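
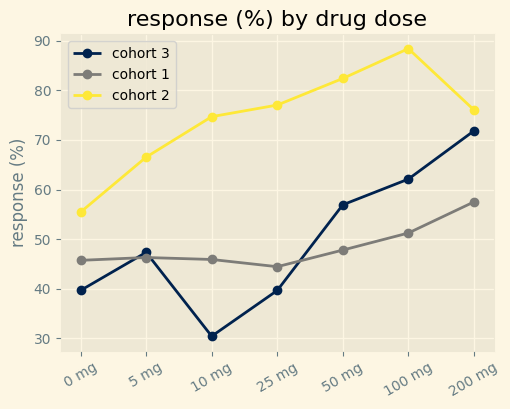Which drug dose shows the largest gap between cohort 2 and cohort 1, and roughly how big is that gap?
100 mg: cohort 2 ≈ 90, cohort 1 ≈ 50 → gap ≈ 40. Next-largest (50 mg) is only ≈ 30.

100 mg, ≈ 40 %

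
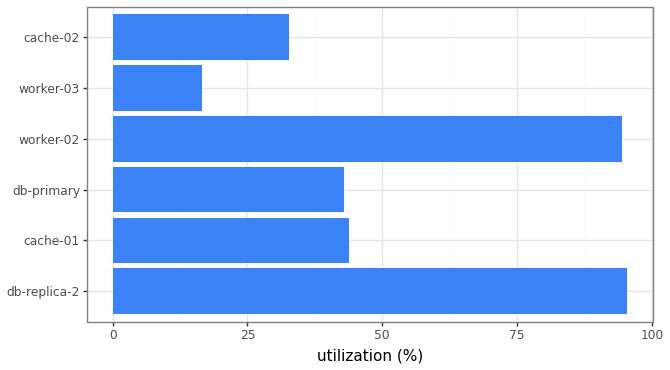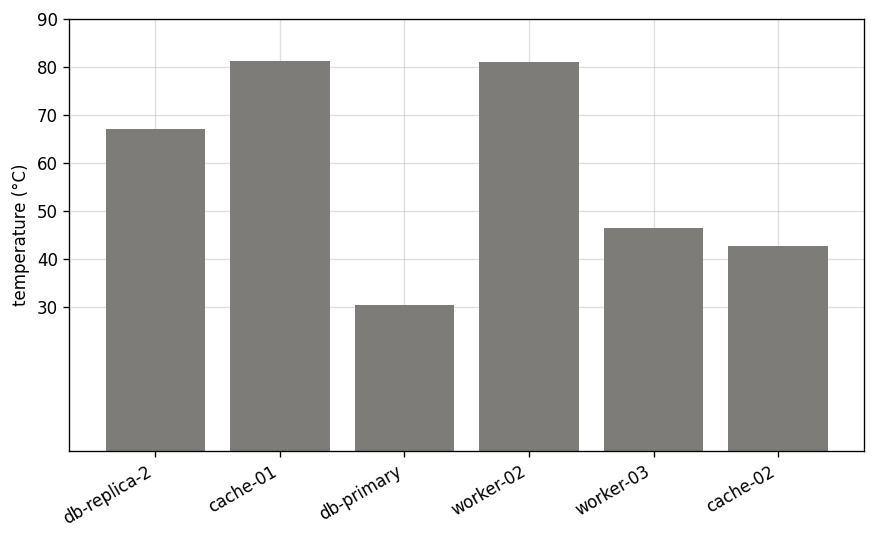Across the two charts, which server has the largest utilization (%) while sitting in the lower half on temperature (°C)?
db-primary

Chart 2 median temperature (°C) ≈ 60; below-median servers: db-primary, worker-03, cache-02. Among those, db-primary has the highest utilization (%) (≈ 40).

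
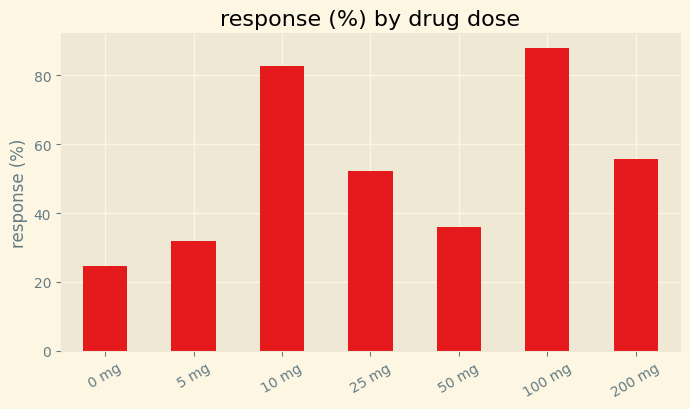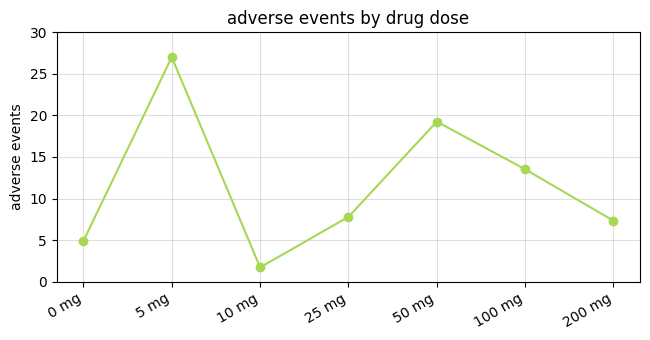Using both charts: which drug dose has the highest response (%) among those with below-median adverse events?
10 mg

Chart 2 median adverse events ≈ 10; below-median drug doses: 0 mg, 10 mg, 200 mg. Among those, 10 mg has the highest response (%) (≈ 80).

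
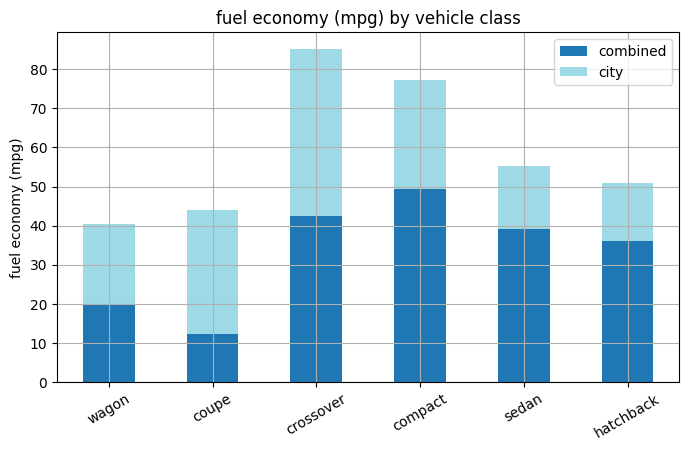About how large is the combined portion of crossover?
≈ 40

combined top ≈ 40, bottom ≈ 0; segment ≈ 40.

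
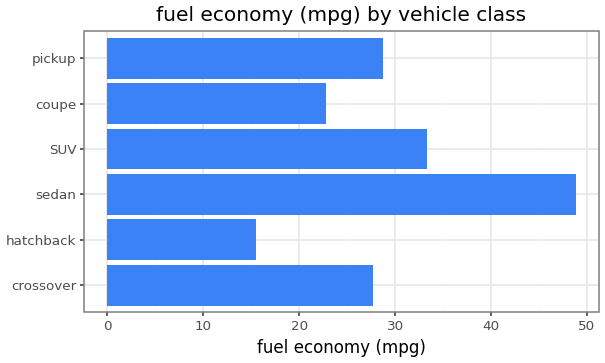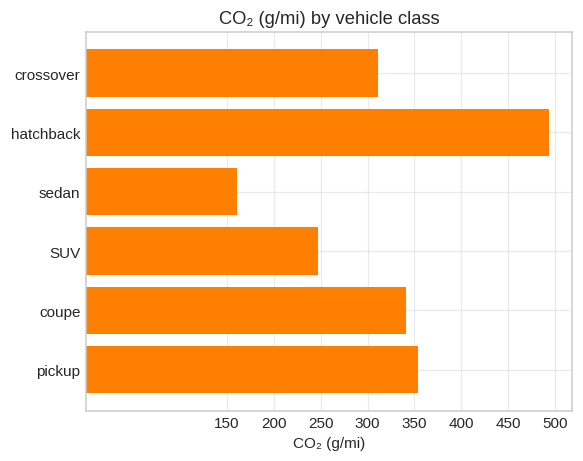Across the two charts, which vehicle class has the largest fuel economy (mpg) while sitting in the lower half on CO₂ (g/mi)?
sedan

Chart 2 median CO₂ (g/mi) ≈ 350; below-median vehicle classes: crossover, sedan, SUV. Among those, sedan has the highest fuel economy (mpg) (≈ 50).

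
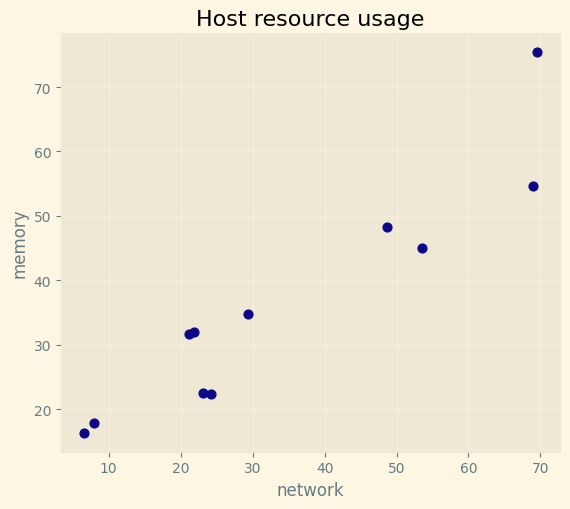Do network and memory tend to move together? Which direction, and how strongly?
positive, strong

Points are positively correlated; strong (|r| ≈ 0.9).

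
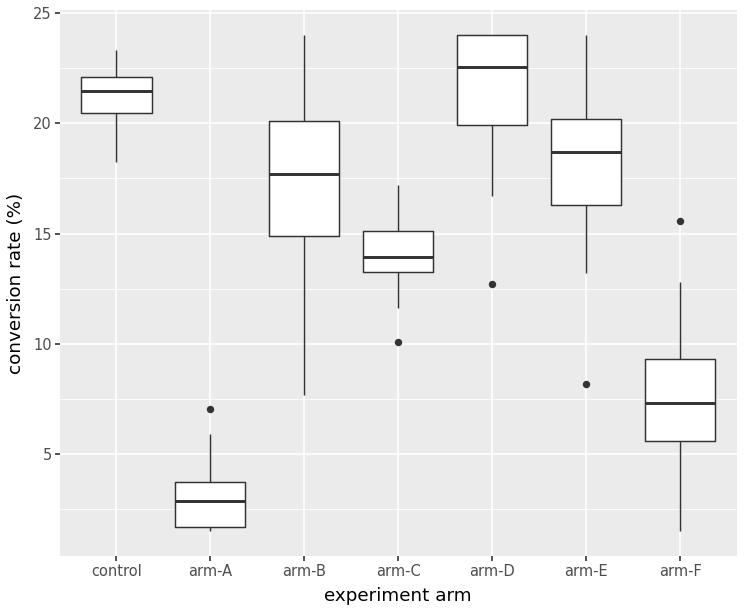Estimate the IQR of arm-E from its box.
≈ 4

Q3 ≈ 20, Q1 ≈ 16; IQR ≈ 4.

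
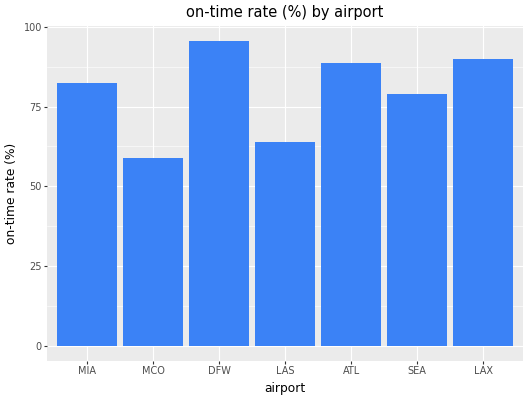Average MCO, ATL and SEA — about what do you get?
≈ 77

(60 + 90 + 80) / 3 ≈ 77.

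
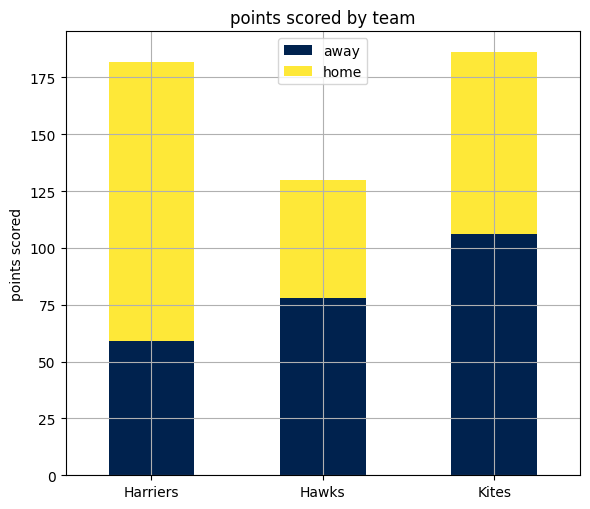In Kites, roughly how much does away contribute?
≈ 100

away top ≈ 100, bottom ≈ 0; segment ≈ 100.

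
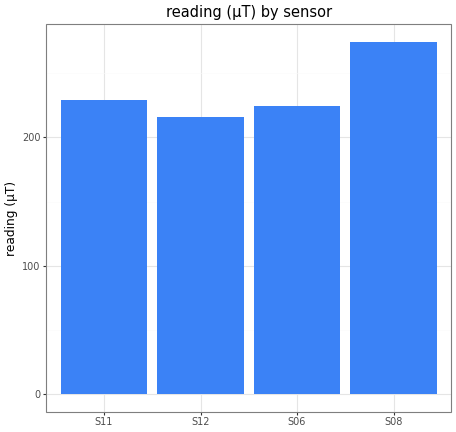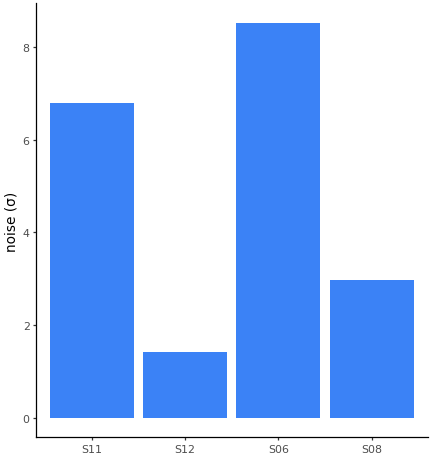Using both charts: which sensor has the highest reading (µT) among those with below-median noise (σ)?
Chart 2 median noise (σ) ≈ 5; below-median sensors: S12, S08. Among those, S08 has the highest reading (µT) (≈ 250).

S08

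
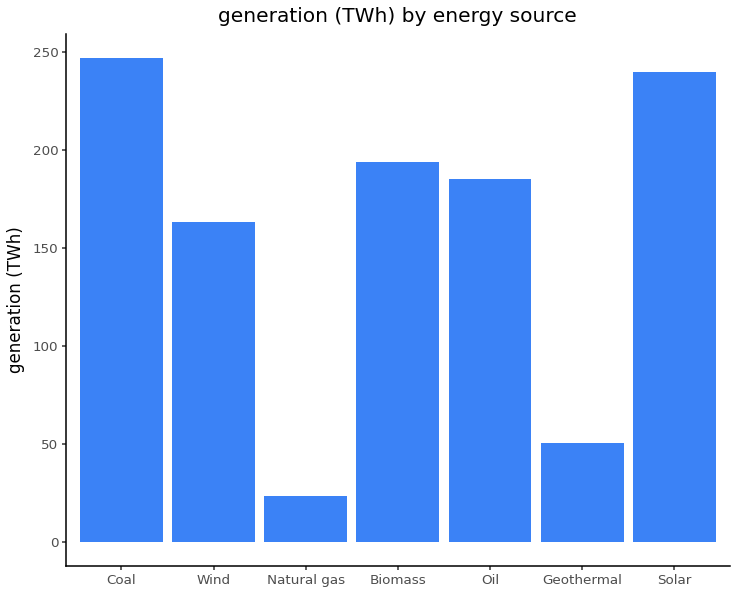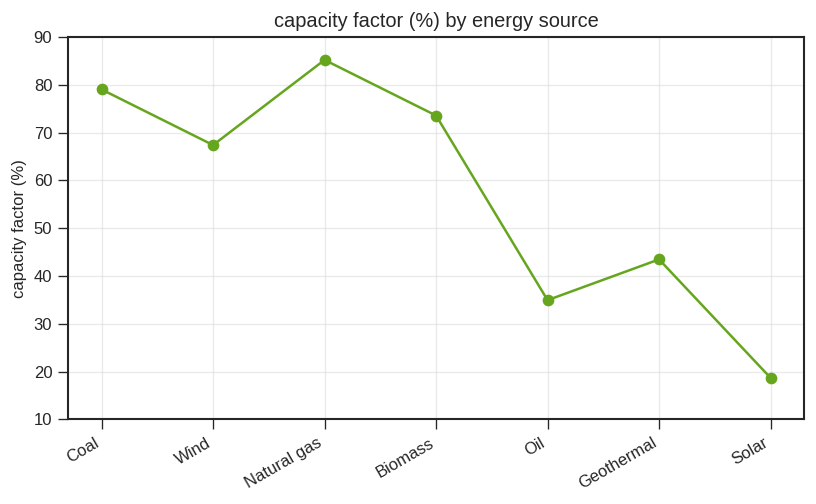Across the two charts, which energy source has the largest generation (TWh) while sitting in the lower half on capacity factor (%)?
Chart 2 median capacity factor (%) ≈ 70; below-median energy sources: Oil, Geothermal, Solar. Among those, Solar has the highest generation (TWh) (≈ 250).

Solar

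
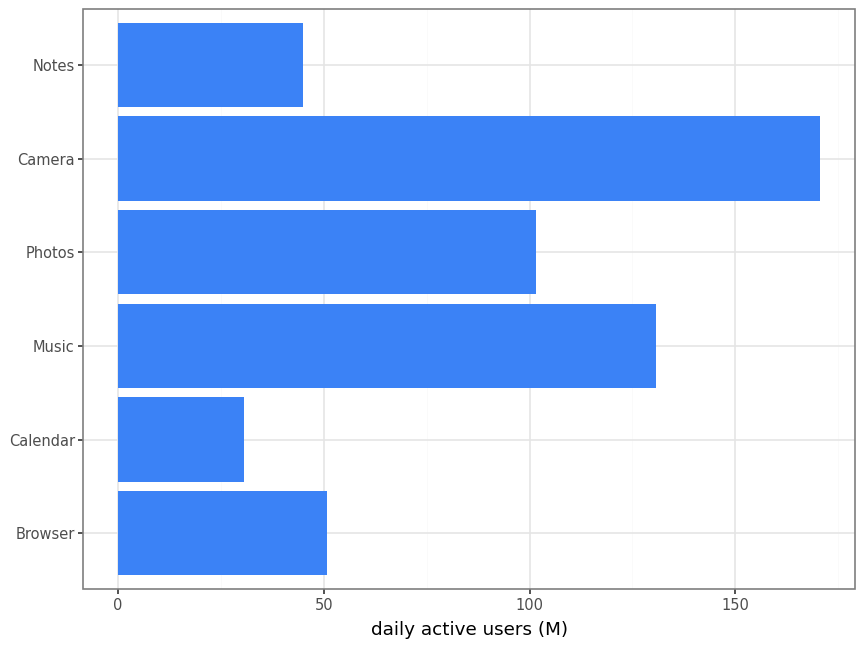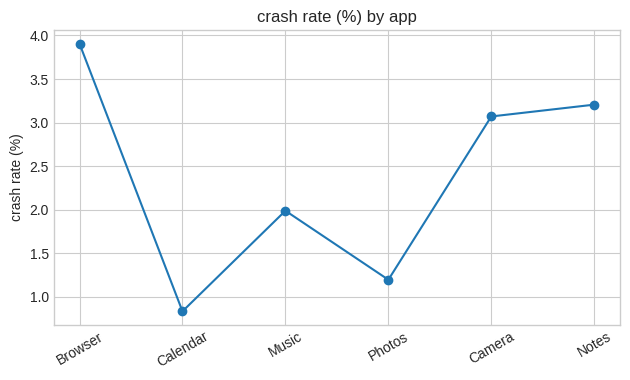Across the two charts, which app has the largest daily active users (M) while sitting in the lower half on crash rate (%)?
Chart 2 median crash rate (%) ≈ 2.5; below-median apps: Calendar, Music, Photos. Among those, Music has the highest daily active users (M) (≈ 140).

Music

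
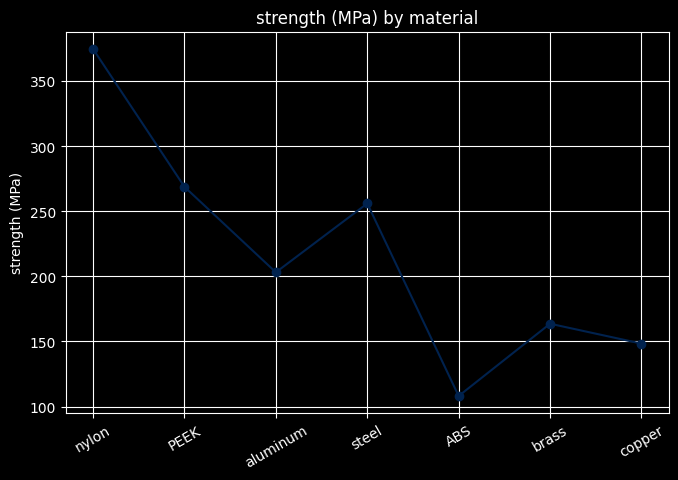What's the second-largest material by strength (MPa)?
Top 3: nylon ≈ 375, PEEK ≈ 275, steel ≈ 250.

PEEK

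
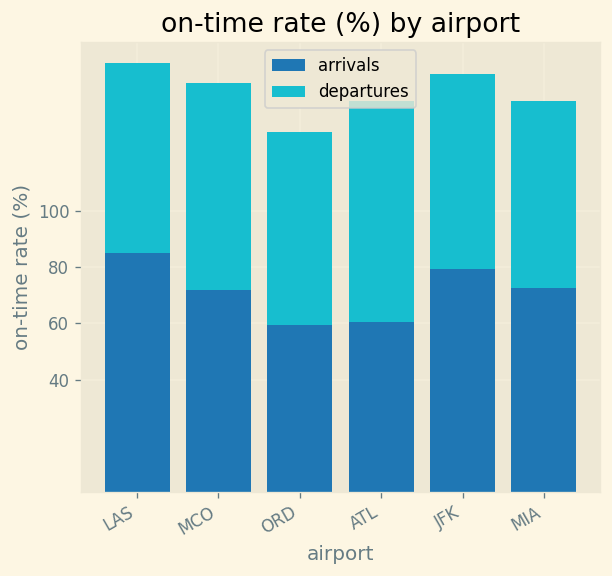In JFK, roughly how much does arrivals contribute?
≈ 80

arrivals top ≈ 80, bottom ≈ 0; segment ≈ 80.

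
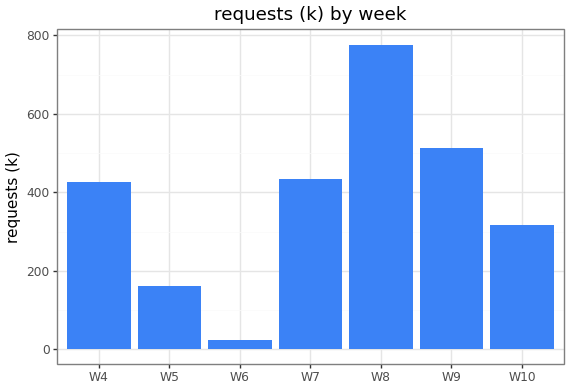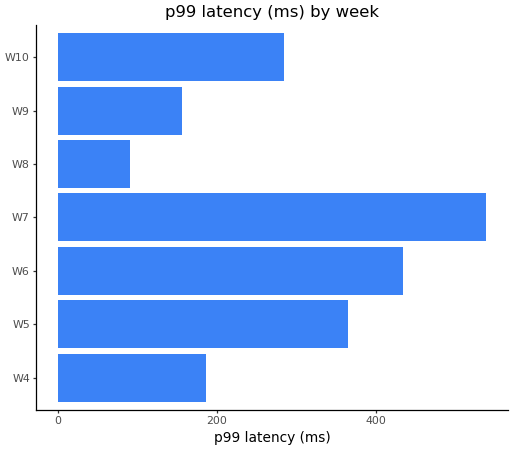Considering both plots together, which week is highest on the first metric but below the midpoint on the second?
W8

Chart 2 median p99 latency (ms) ≈ 300; below-median weeks: W4, W8, W9. Among those, W8 has the highest requests (k) (≈ 800).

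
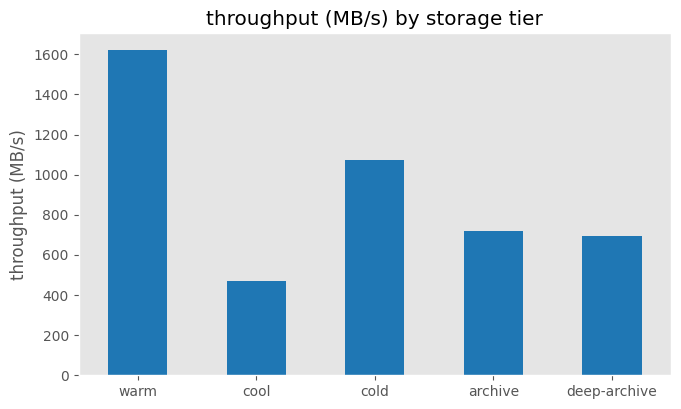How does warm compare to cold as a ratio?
warm ≈ 1600, cold ≈ 1000; 1600/1000 ≈ 1.6.

≈ 1.6×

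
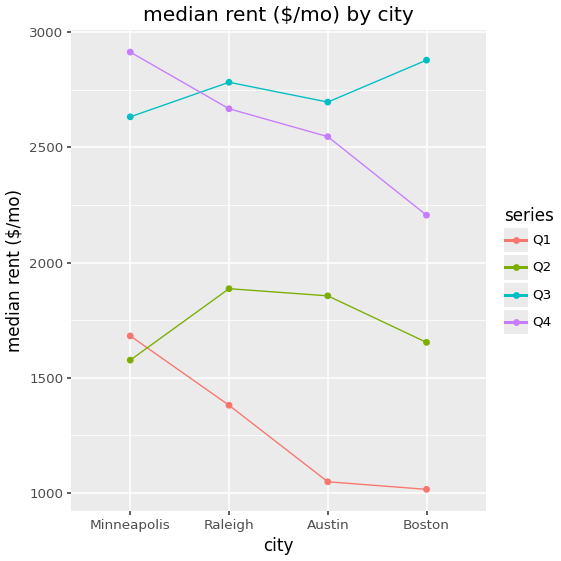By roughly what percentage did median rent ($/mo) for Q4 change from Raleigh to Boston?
≈ -15.4%

Raleigh ≈ 2600, Boston ≈ 2200; (2200 − 2600) / 2600 ≈ -15.4%.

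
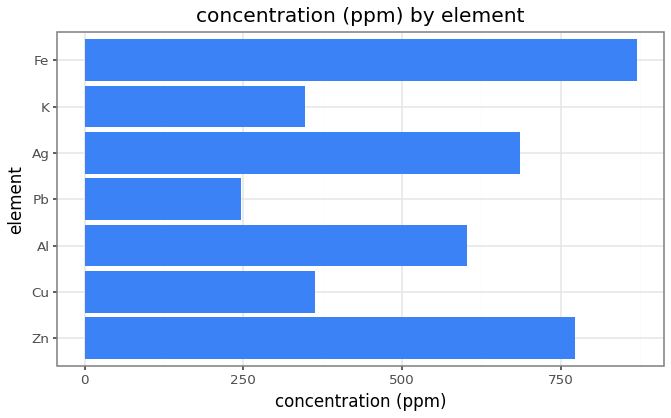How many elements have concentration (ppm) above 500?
Above 500: Zn, Al, Ag, Fe.

4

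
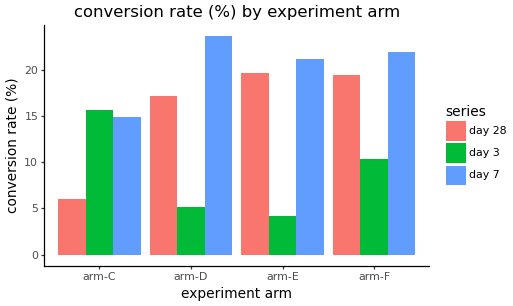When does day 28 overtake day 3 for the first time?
arm-C: day 28 ≈ 6 vs day 3 ≈ 16 (not yet); arm-D: day 28 ≈ 18 vs day 3 ≈ 6 (first crossover).

arm-D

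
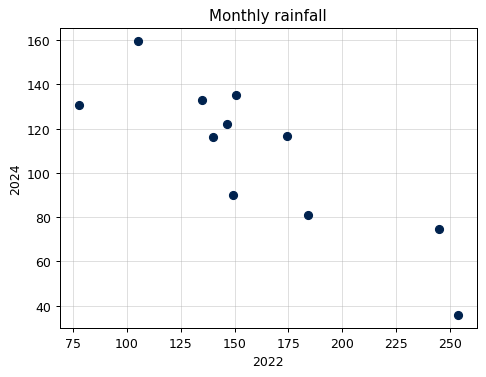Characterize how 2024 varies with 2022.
negative, strong

Points are negatively correlated; strong (|r| ≈ 0.9).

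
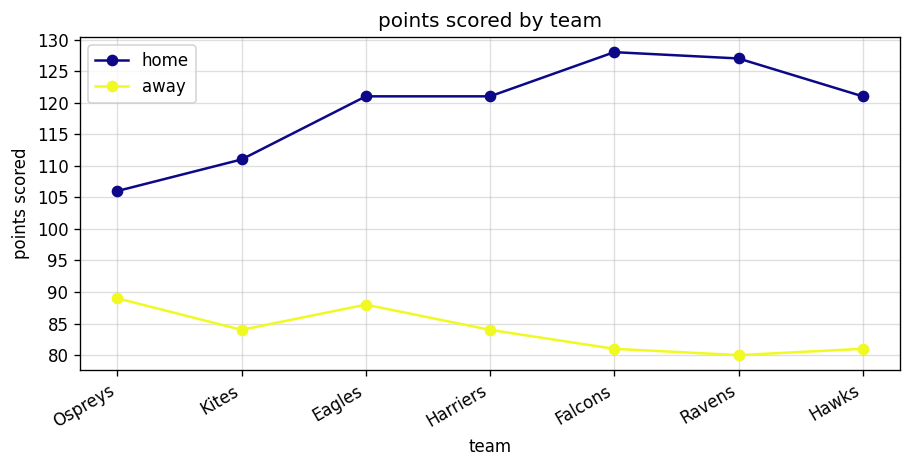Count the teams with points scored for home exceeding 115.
Above 115: Eagles, Harriers, Falcons, Ravens, Hawks.

5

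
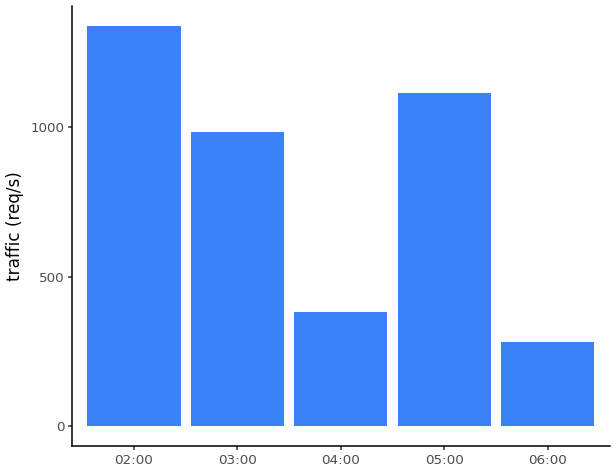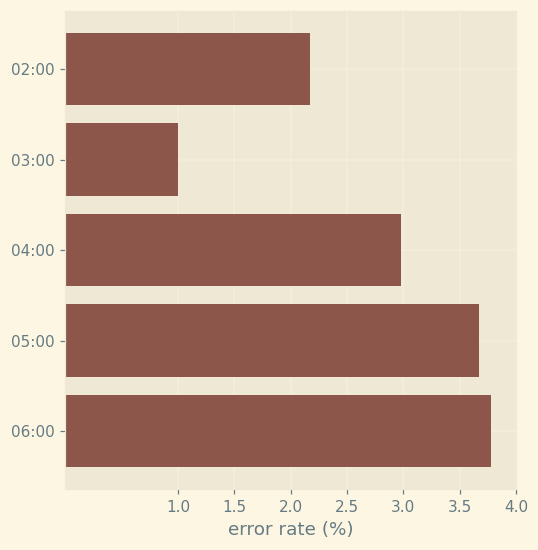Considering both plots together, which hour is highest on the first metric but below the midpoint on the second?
Chart 2 median error rate (%) ≈ 3; below-median hours: 02:00, 03:00. Among those, 02:00 has the highest traffic (req/s) (≈ 1400).

02:00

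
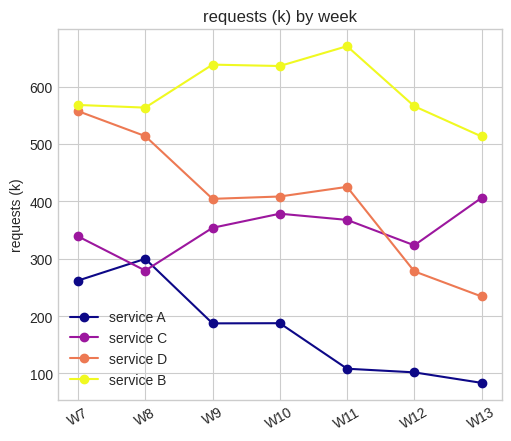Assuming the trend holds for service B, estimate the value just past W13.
Last three: 650, 550, 500 → slope ≈ -75/step → next ≈ 425.

≈ 425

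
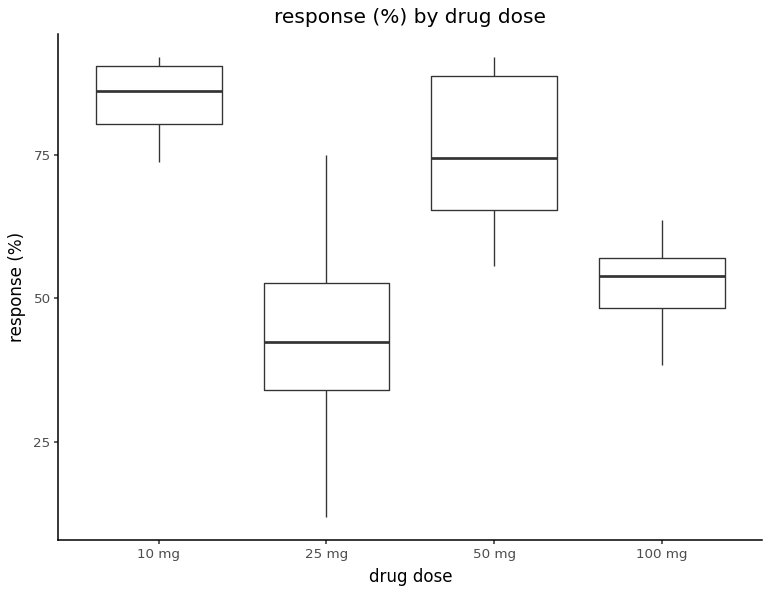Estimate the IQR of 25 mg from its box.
Q3 ≈ 55, Q1 ≈ 35; IQR ≈ 20.

≈ 20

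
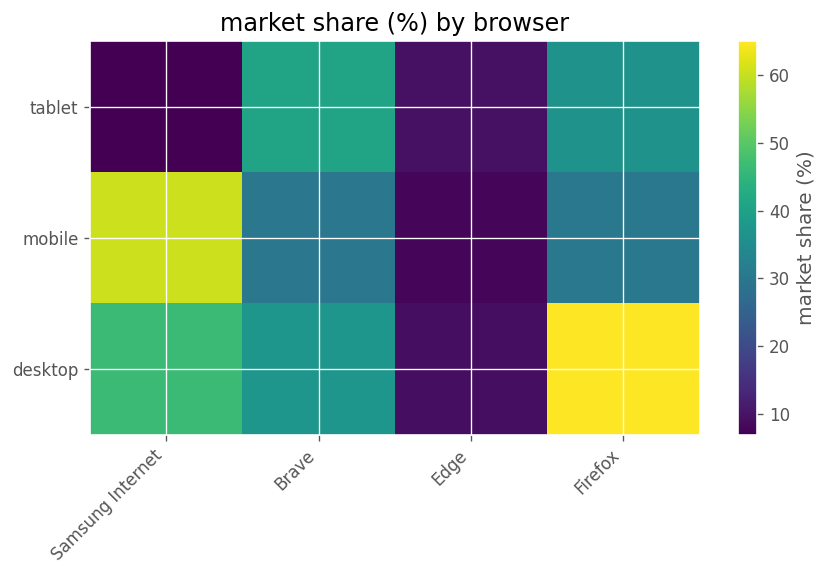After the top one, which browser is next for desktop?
Samsung Internet

Top 3 for desktop: Firefox ≈ 65, Samsung Internet ≈ 45, Brave ≈ 35.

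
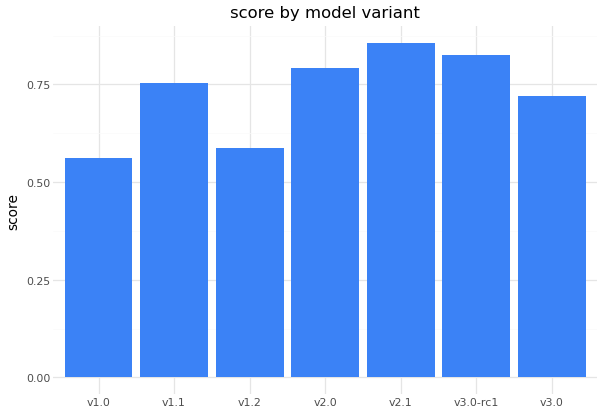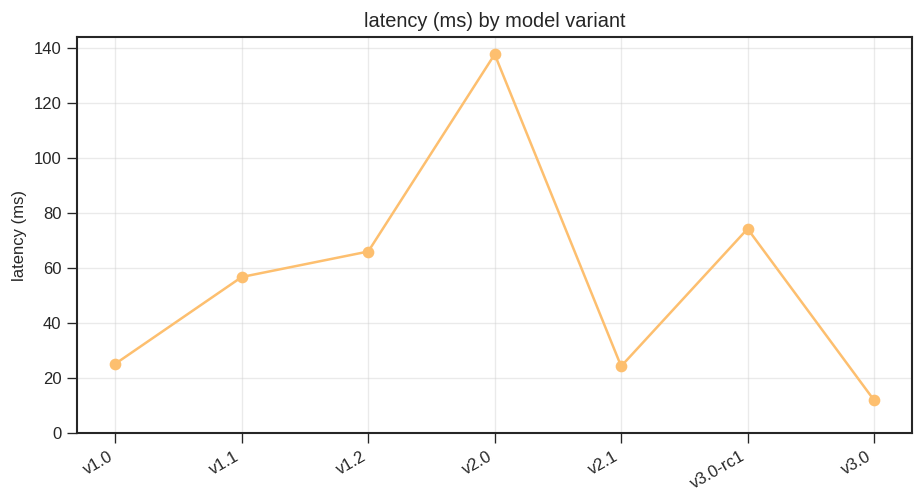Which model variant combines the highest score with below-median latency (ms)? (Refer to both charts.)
Chart 2 median latency (ms) ≈ 60; below-median model variants: v1.0, v2.1, v3.0. Among those, v2.1 has the highest score (≈ 0.9).

v2.1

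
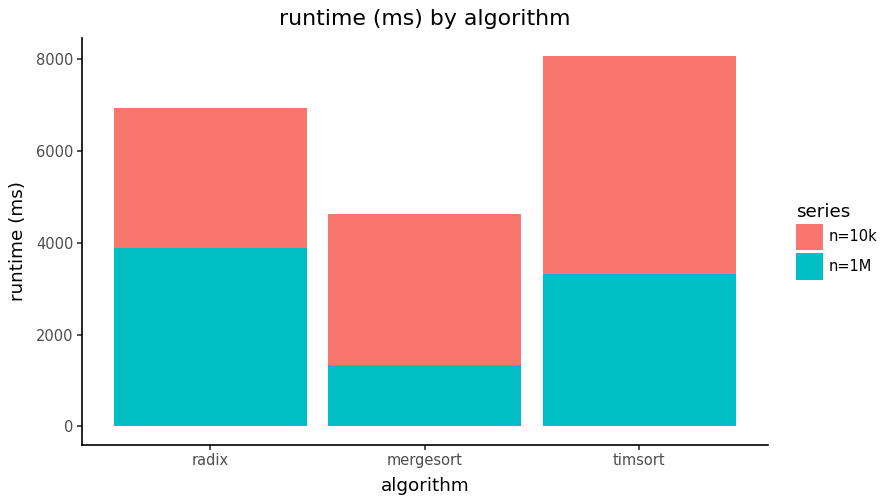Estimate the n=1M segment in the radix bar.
n=1M top ≈ 4000, bottom ≈ 0; segment ≈ 4000.

≈ 4000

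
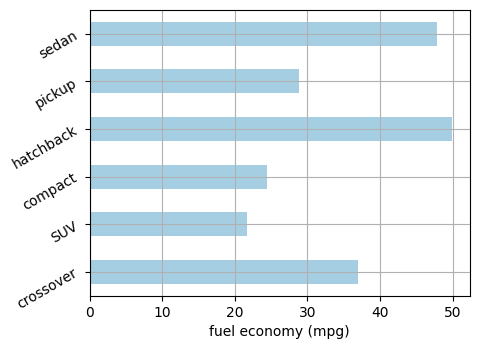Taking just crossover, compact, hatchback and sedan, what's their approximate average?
≈ 40

(35 + 25 + 50 + 50) / 4 ≈ 40.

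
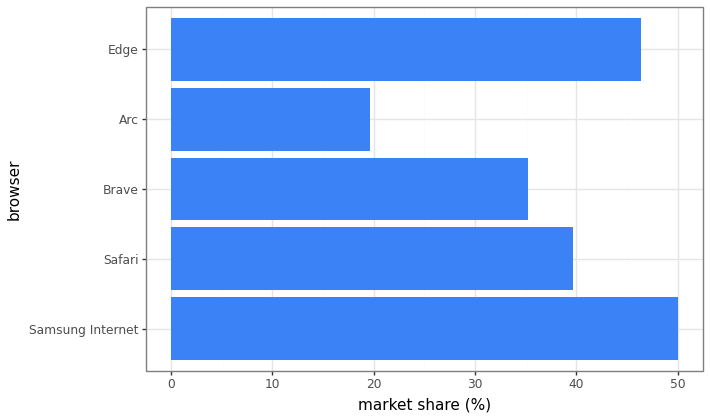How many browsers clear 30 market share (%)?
4

Above 30: Samsung Internet, Safari, Brave, Edge.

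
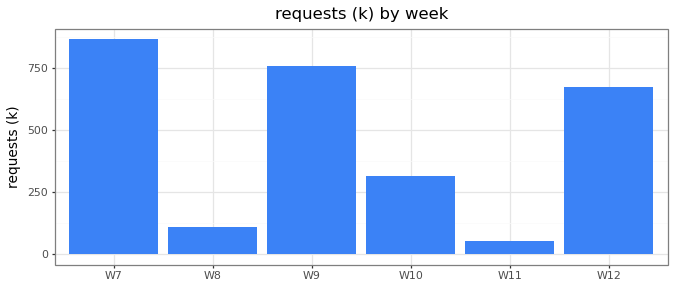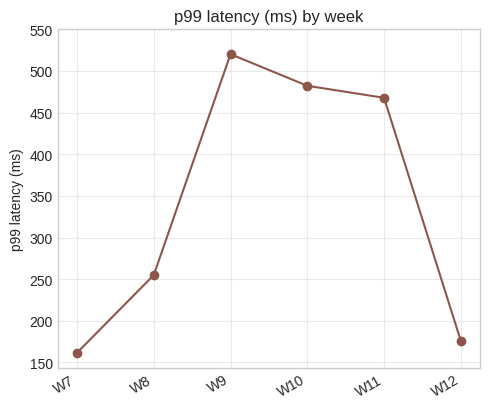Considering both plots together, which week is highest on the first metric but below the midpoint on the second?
Chart 2 median p99 latency (ms) ≈ 350; below-median weeks: W7, W8, W12. Among those, W7 has the highest requests (k) (≈ 900).

W7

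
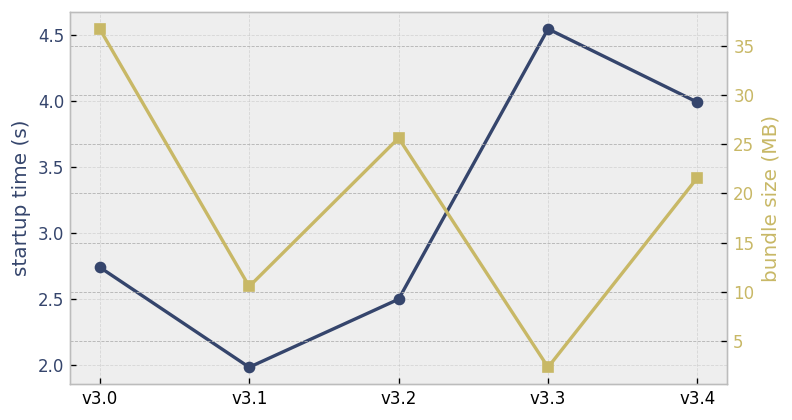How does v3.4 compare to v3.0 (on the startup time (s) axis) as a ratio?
≈ 1.6×

v3.4 ≈ 4.0, v3.0 ≈ 2.5; 4.0/2.5 ≈ 1.6.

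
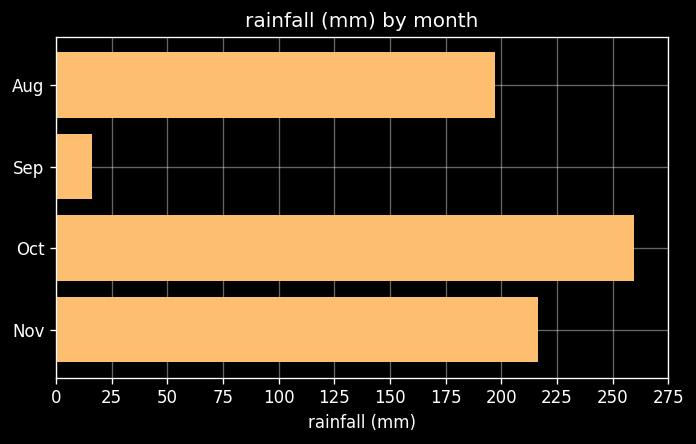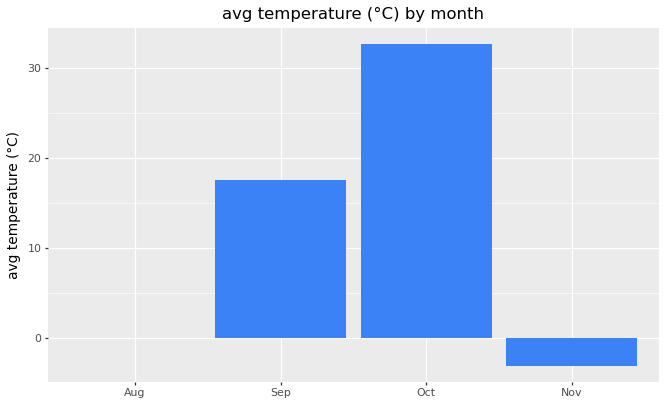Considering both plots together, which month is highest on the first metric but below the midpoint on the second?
Chart 2 median avg temperature (°C) ≈ 10; below-median months: Aug, Nov. Among those, Nov has the highest rainfall (mm) (≈ 225).

Nov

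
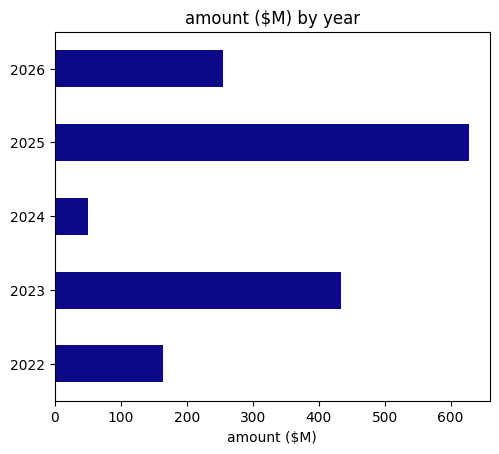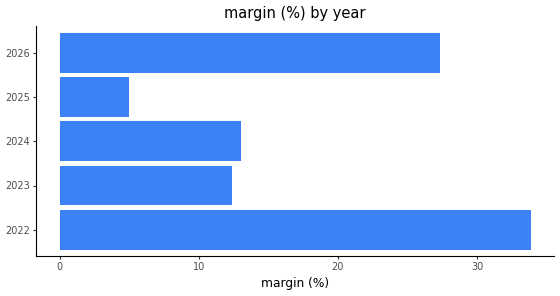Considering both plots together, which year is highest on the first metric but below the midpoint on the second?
2025

Chart 2 median margin (%) ≈ 15; below-median years: 2023, 2025. Among those, 2025 has the highest amount ($M) (≈ 600).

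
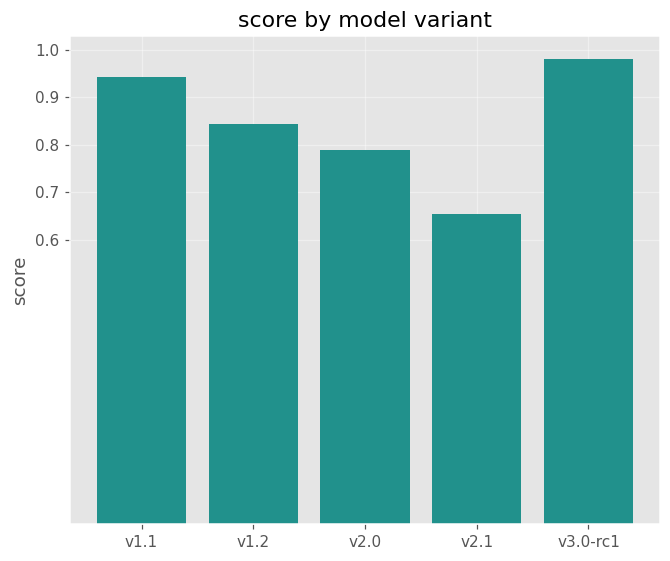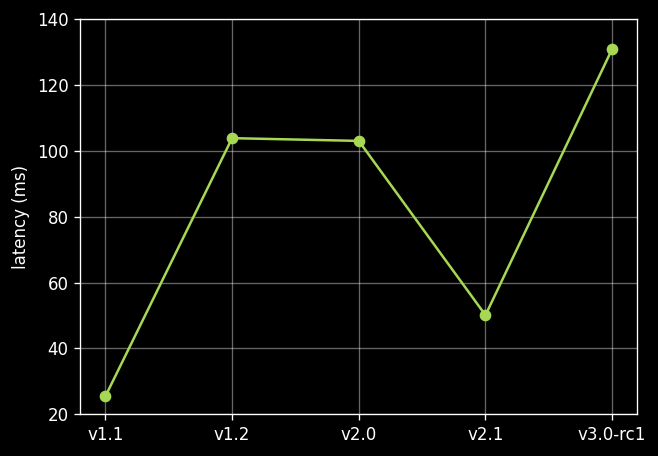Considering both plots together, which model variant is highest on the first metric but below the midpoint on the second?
Chart 2 median latency (ms) ≈ 100; below-median model variants: v1.1, v2.1. Among those, v1.1 has the highest score (≈ 0.9).

v1.1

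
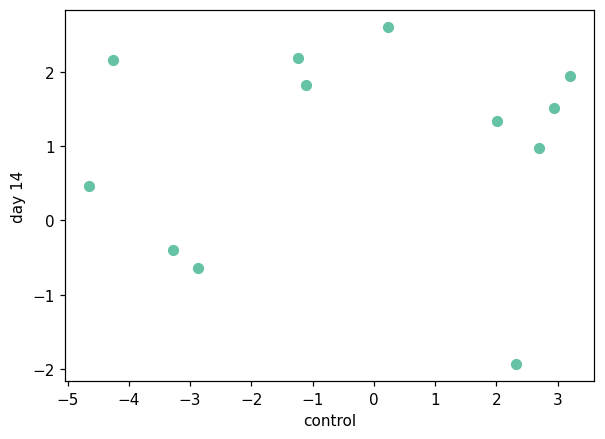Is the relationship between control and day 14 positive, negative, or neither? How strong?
Points are roughly uncorrelated; weak (|r| ≈ 0.1).

no clear correlation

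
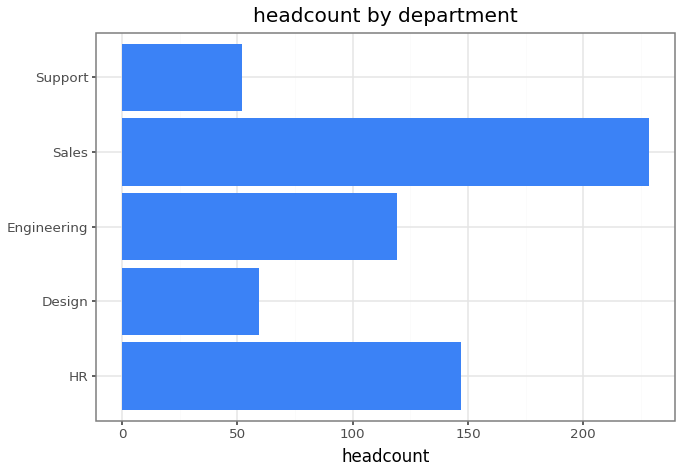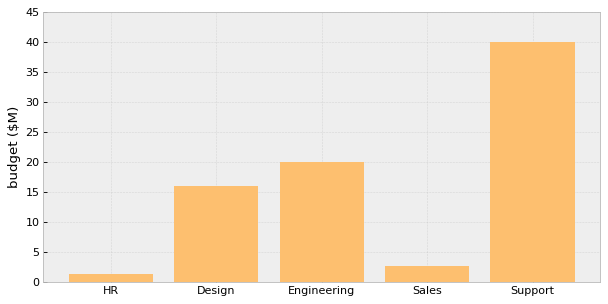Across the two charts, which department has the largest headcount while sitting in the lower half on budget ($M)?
Chart 2 median budget ($M) ≈ 15; below-median departments: HR, Sales. Among those, Sales has the highest headcount (≈ 225).

Sales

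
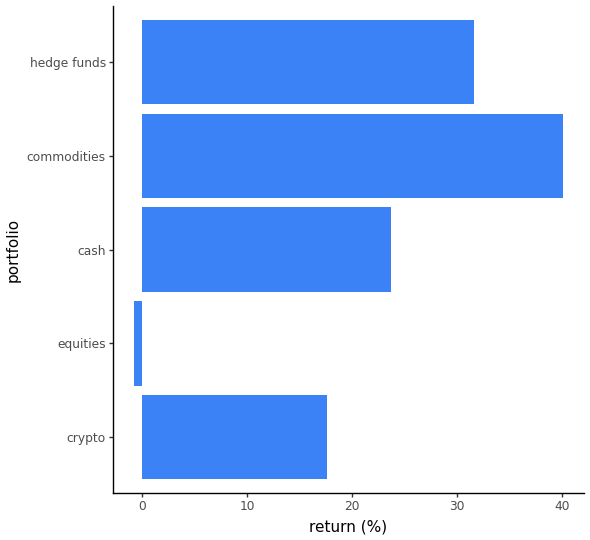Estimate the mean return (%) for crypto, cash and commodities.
(20 + 25 + 40) / 3 ≈ 28.

≈ 28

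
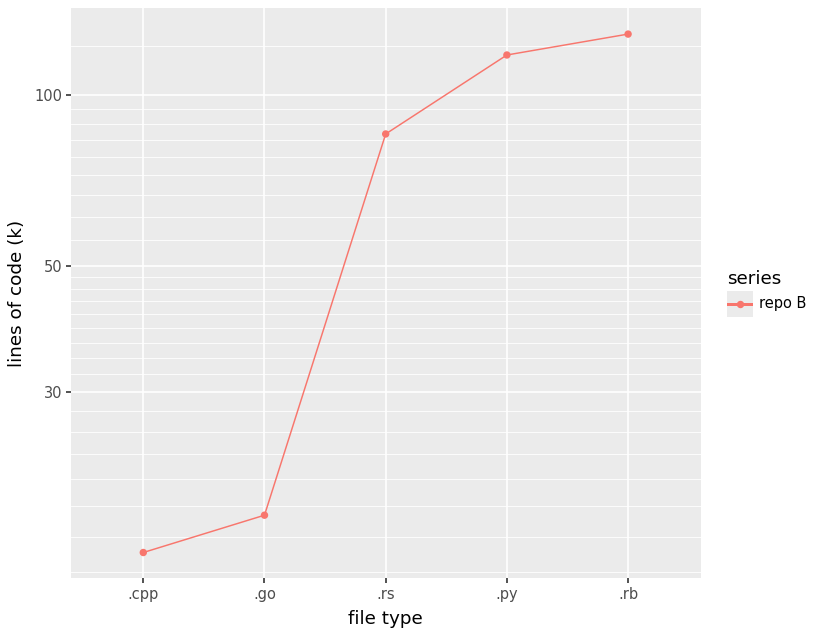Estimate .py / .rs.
≈ 1.33×

.py ≈ 120, .rs ≈ 90; 120/90 ≈ 1.33.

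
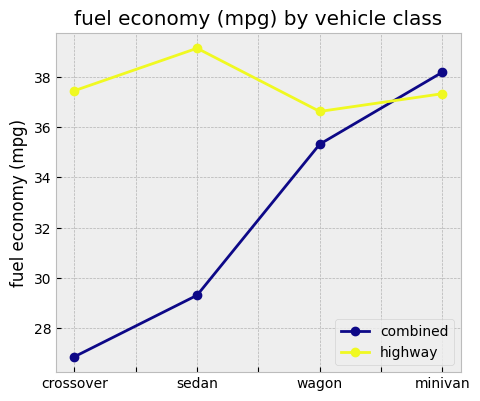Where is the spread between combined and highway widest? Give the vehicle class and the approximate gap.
crossover: combined ≈ 26, highway ≈ 38 → gap ≈ 12. Next-largest (sedan) is only ≈ 10.

crossover, ≈ 12 mpg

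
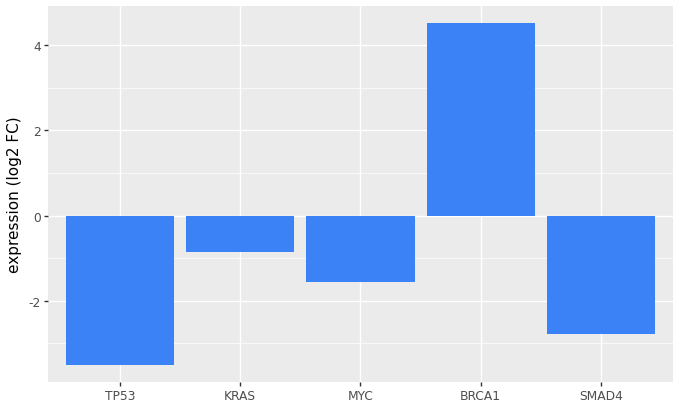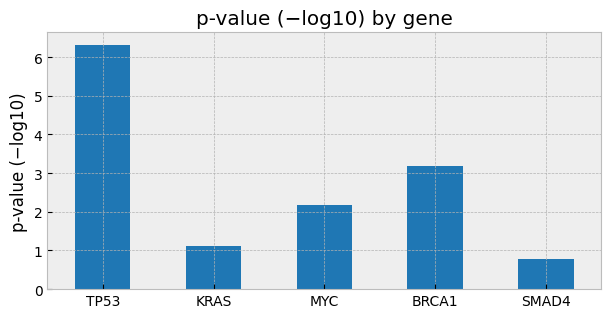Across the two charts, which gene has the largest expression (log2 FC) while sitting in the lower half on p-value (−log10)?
Chart 2 median p-value (−log10) ≈ 2; below-median genes: KRAS, SMAD4. Among those, KRAS has the highest expression (log2 FC) (≈ -1).

KRAS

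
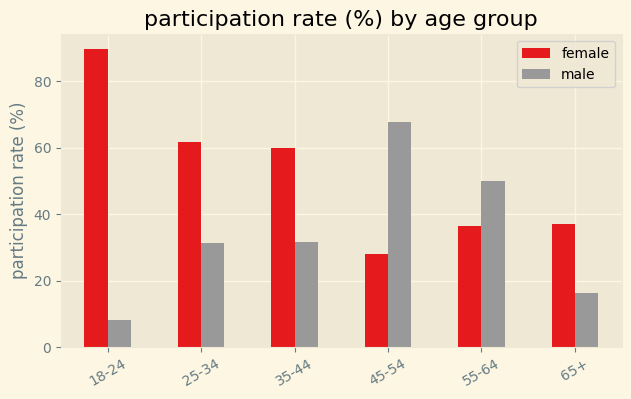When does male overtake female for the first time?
35-44: male ≈ 30 vs female ≈ 60 (not yet); 45-54: male ≈ 70 vs female ≈ 30 (first crossover).

45-54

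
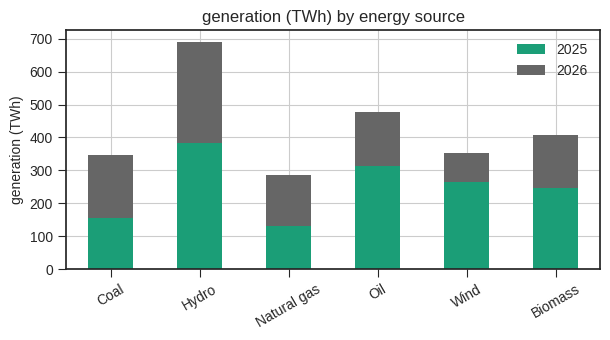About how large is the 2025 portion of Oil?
≈ 300

2025 top ≈ 300, bottom ≈ 0; segment ≈ 300.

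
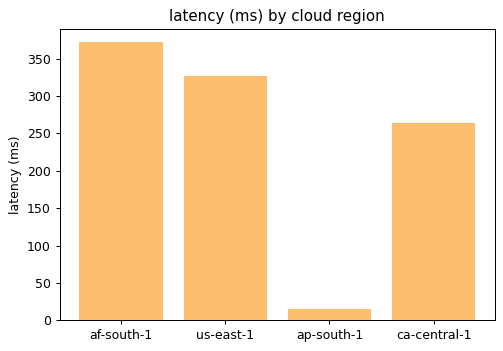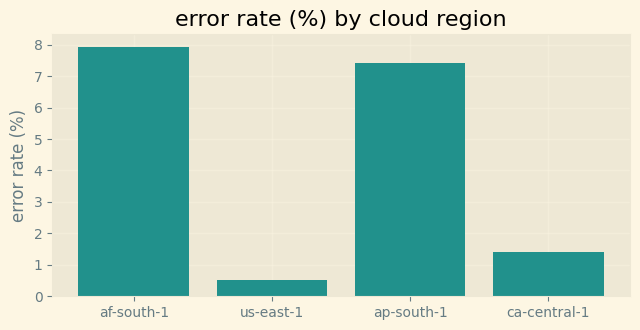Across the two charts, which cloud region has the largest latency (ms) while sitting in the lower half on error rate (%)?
Chart 2 median error rate (%) ≈ 4; below-median cloud regions: us-east-1, ca-central-1. Among those, us-east-1 has the highest latency (ms) (≈ 350).

us-east-1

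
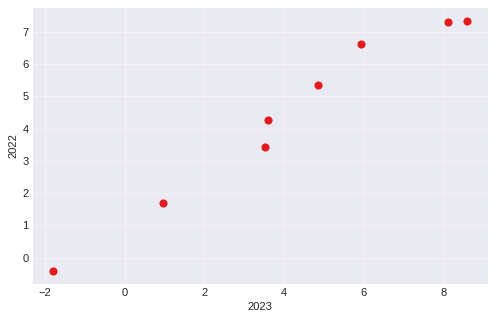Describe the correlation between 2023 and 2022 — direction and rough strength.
Points are positively correlated; strong (|r| ≈ 1.0).

positive, strong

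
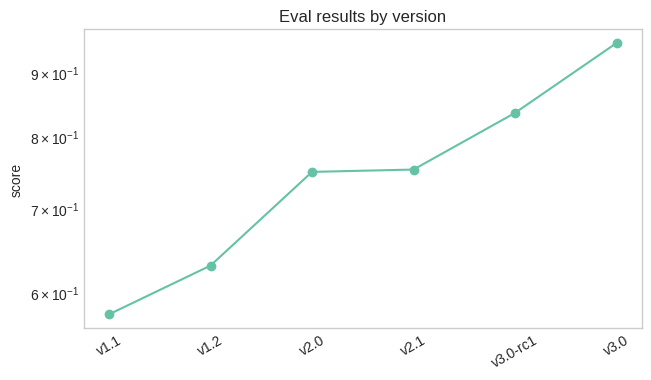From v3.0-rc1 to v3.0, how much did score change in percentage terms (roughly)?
v3.0-rc1 ≈ 0.85, v3.0 ≈ 0.95; (0.95 − 0.85) / 0.85 ≈ +11.8%.

≈ +11.8%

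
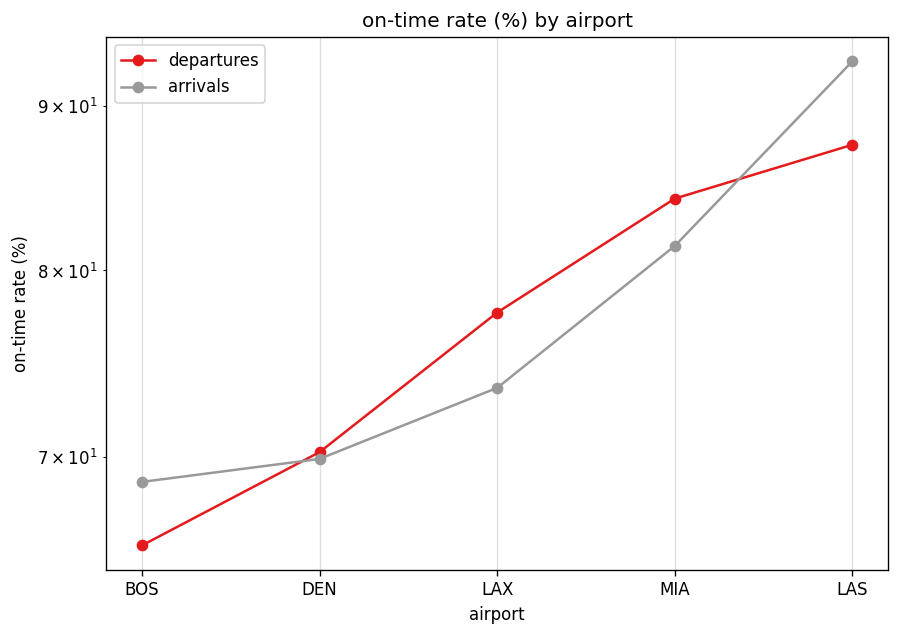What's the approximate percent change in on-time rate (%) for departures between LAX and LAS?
LAX ≈ 80, LAS ≈ 90; (90 − 80) / 80 ≈ +12.5%.

≈ +12.5%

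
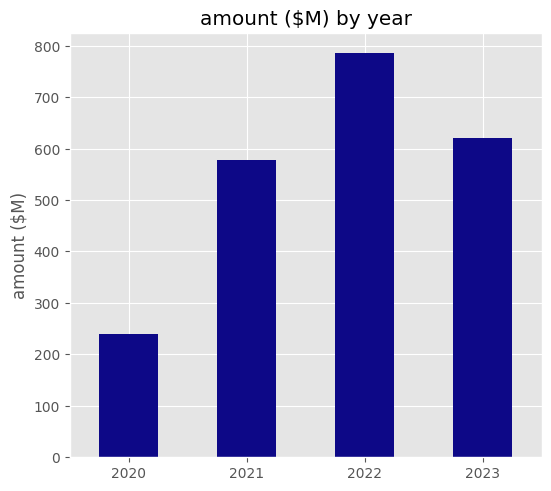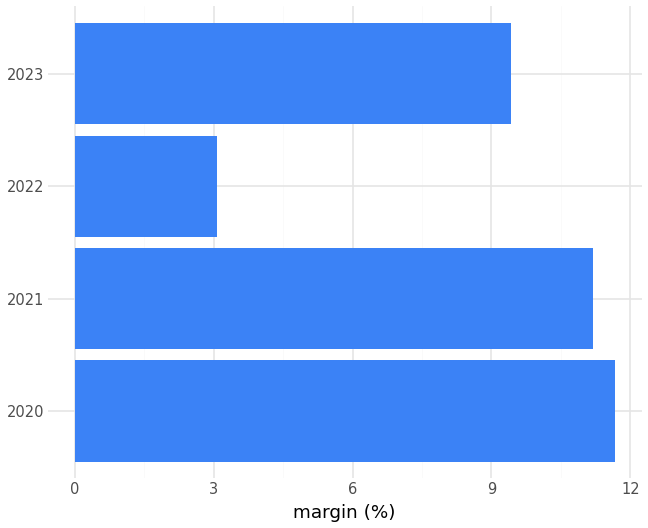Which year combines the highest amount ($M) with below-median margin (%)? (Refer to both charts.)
2022

Chart 2 median margin (%) ≈ 10; below-median years: 2022, 2023. Among those, 2022 has the highest amount ($M) (≈ 800).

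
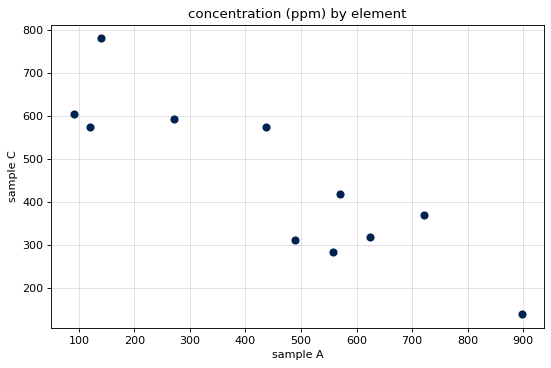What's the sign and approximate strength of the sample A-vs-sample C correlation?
Points are negatively correlated; strong (|r| ≈ 0.9).

negative, strong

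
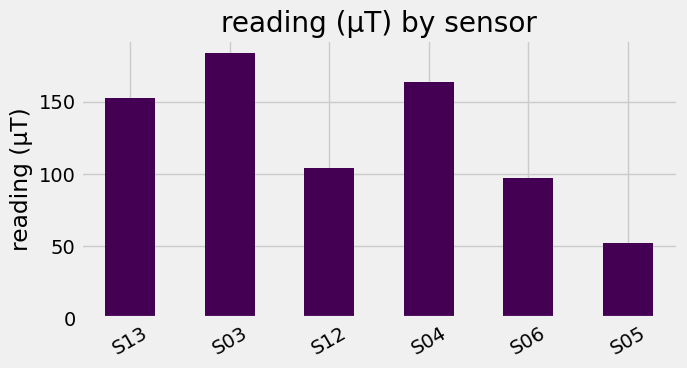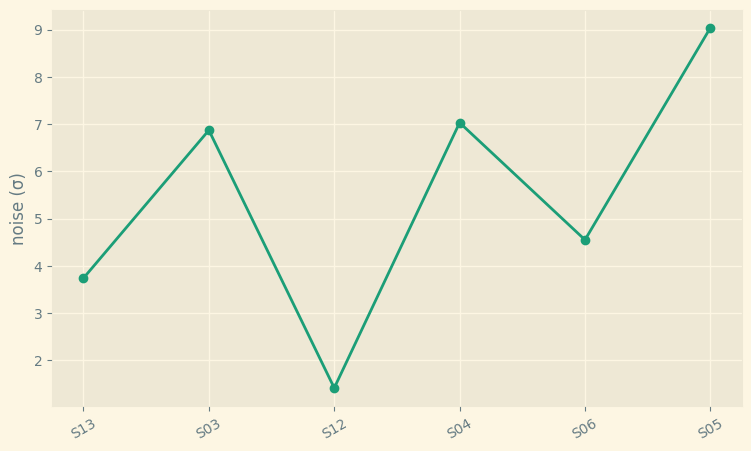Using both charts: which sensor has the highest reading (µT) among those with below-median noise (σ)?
Chart 2 median noise (σ) ≈ 6; below-median sensors: S13, S12, S06. Among those, S13 has the highest reading (µT) (≈ 160).

S13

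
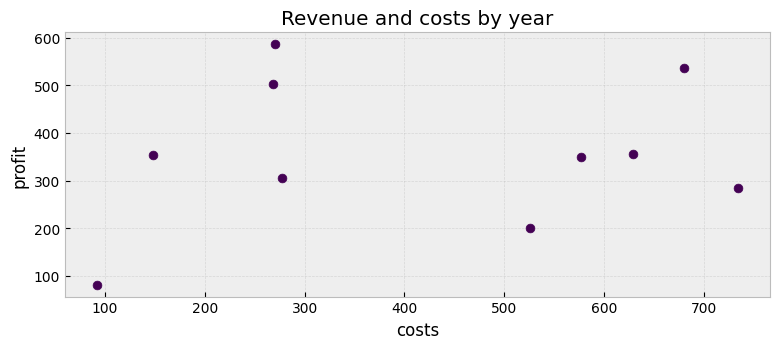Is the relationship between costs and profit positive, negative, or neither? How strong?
no clear correlation

Points are roughly uncorrelated; weak (|r| ≈ 0.1).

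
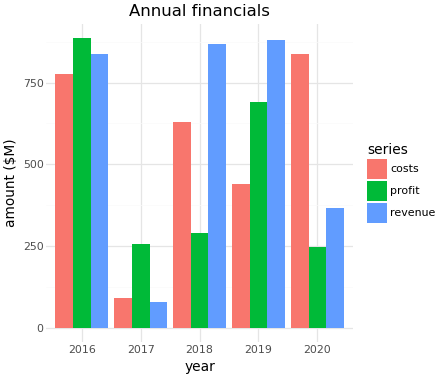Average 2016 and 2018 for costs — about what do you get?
(800 + 600) / 2 ≈ 700.

≈ 700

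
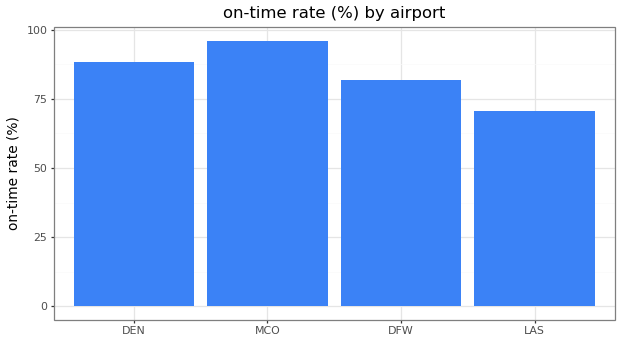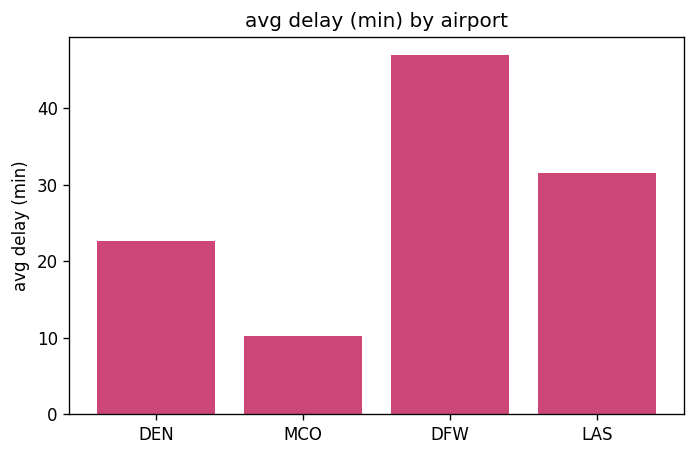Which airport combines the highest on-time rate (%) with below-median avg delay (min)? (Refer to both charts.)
Chart 2 median avg delay (min) ≈ 25; below-median airports: DEN, MCO. Among those, MCO has the highest on-time rate (%) (≈ 100).

MCO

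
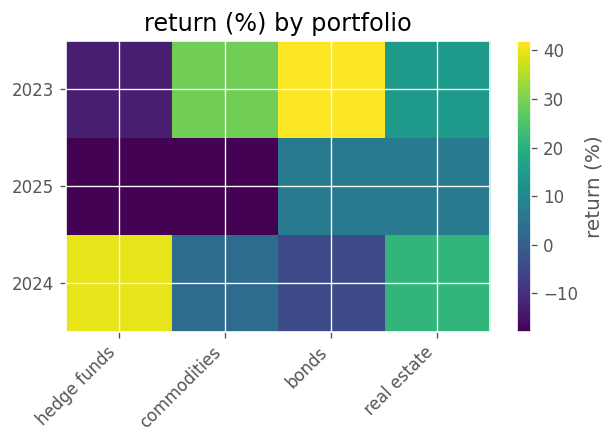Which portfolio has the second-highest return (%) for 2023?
commodities

Top 3 for 2023: bonds ≈ 40, commodities ≈ 30, real estate ≈ 15.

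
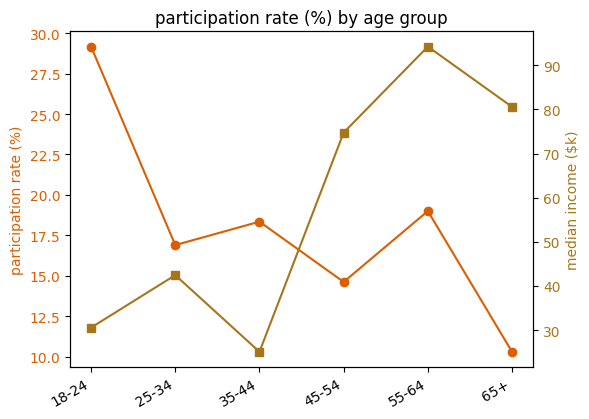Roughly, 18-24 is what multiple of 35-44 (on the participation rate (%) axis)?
18-24 ≈ 30, 35-44 ≈ 18; 30/18 ≈ 1.67.

≈ 1.67×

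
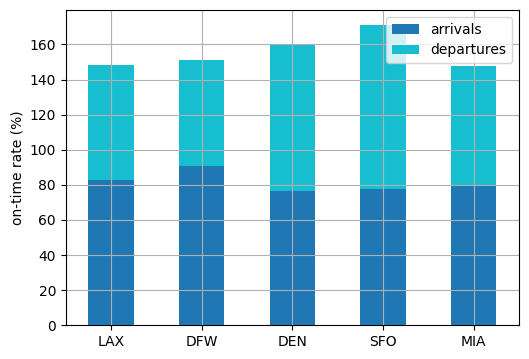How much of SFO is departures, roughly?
departures top ≈ 180, bottom ≈ 80; segment ≈ 100.

≈ 100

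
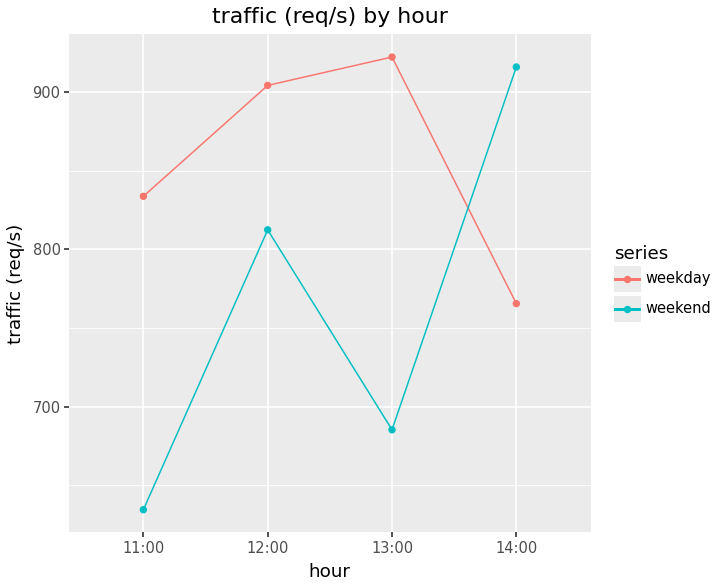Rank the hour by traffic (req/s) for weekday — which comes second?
Top 3 for weekday: 13:00 ≈ 925, 12:00 ≈ 900, 11:00 ≈ 825.

12:00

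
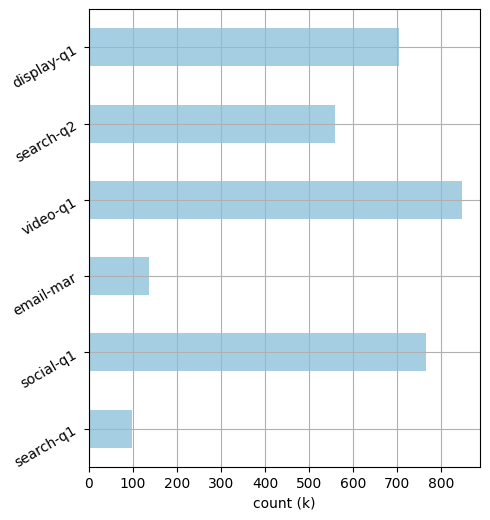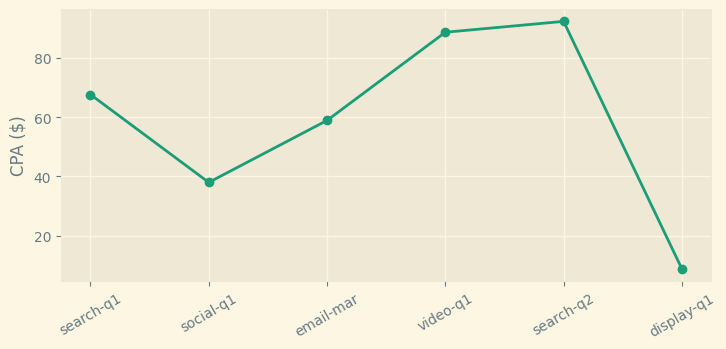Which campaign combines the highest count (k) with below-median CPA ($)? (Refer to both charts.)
Chart 2 median CPA ($) ≈ 60; below-median campaigns: social-q1, email-mar, display-q1. Among those, social-q1 has the highest count (k) (≈ 800).

social-q1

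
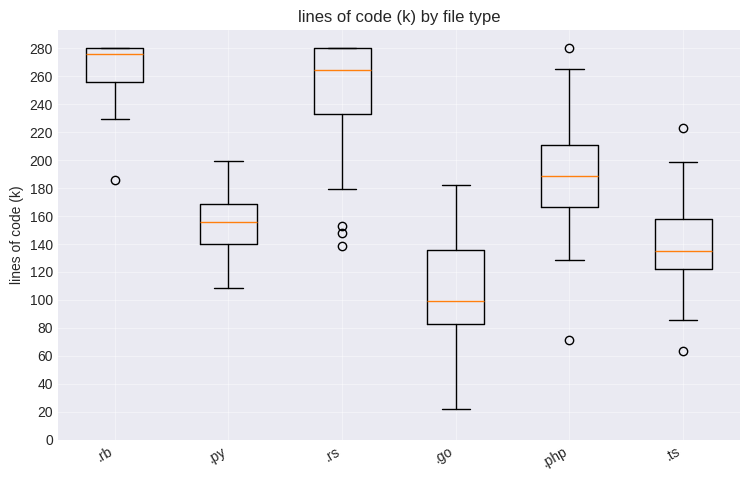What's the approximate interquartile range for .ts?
Q3 ≈ 160, Q1 ≈ 120; IQR ≈ 40.

≈ 40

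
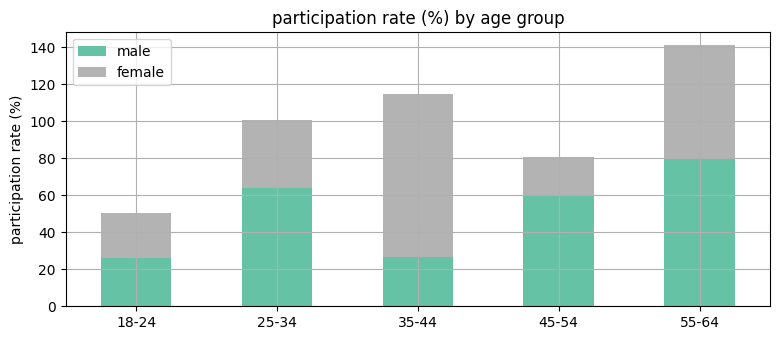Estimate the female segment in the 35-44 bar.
≈ 100

female top ≈ 120, bottom ≈ 20; segment ≈ 100.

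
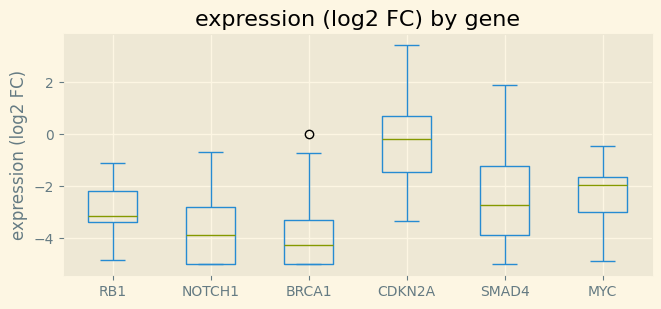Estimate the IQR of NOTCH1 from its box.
Q3 ≈ -3.0, Q1 ≈ -5.0; IQR ≈ 2.0.

≈ 2.0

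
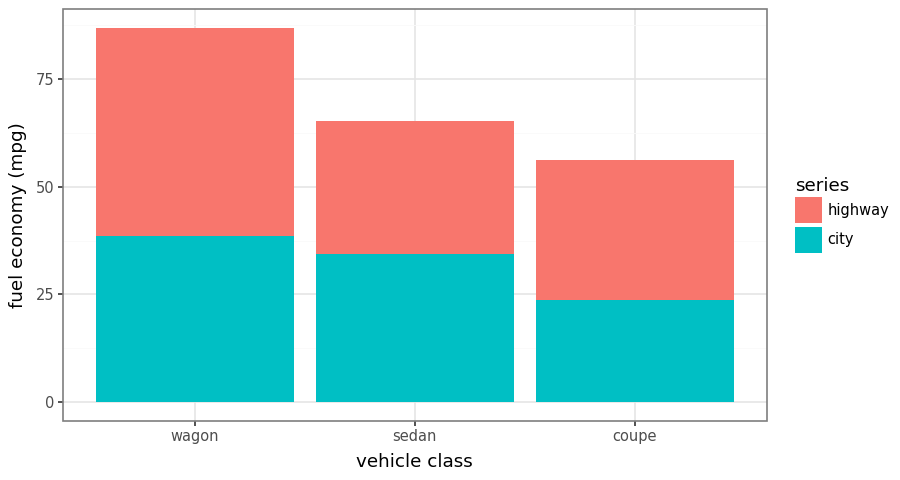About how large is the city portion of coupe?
≈ 20

city top ≈ 20, bottom ≈ 0; segment ≈ 20.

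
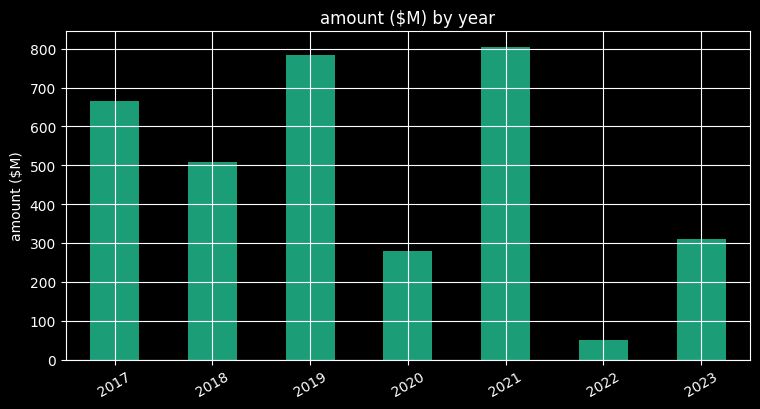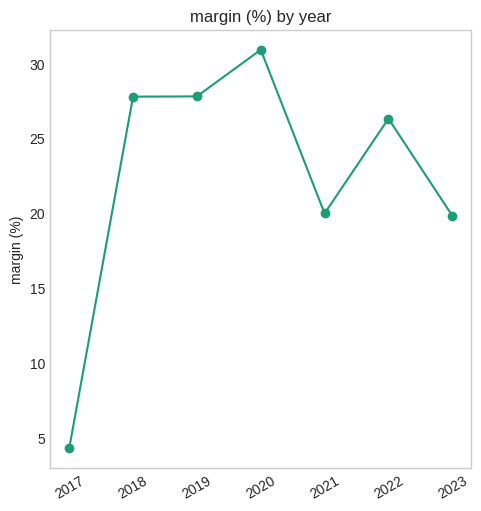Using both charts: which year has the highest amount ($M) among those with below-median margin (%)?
2021

Chart 2 median margin (%) ≈ 25; below-median years: 2017, 2021, 2023. Among those, 2021 has the highest amount ($M) (≈ 800).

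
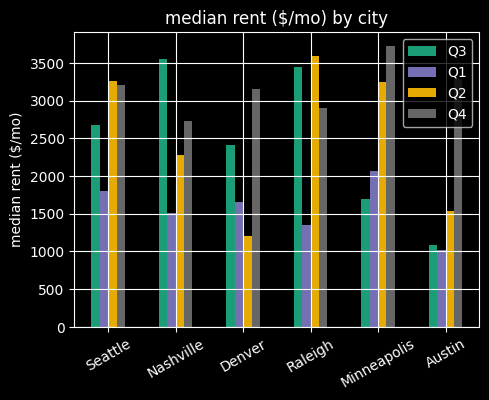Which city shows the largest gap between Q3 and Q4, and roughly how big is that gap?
Austin, ≈ 2500 $/mo

Austin: Q3 ≈ 1000, Q4 ≈ 3500 → gap ≈ 2500. Next-largest (Minneapolis) is only ≈ 2000.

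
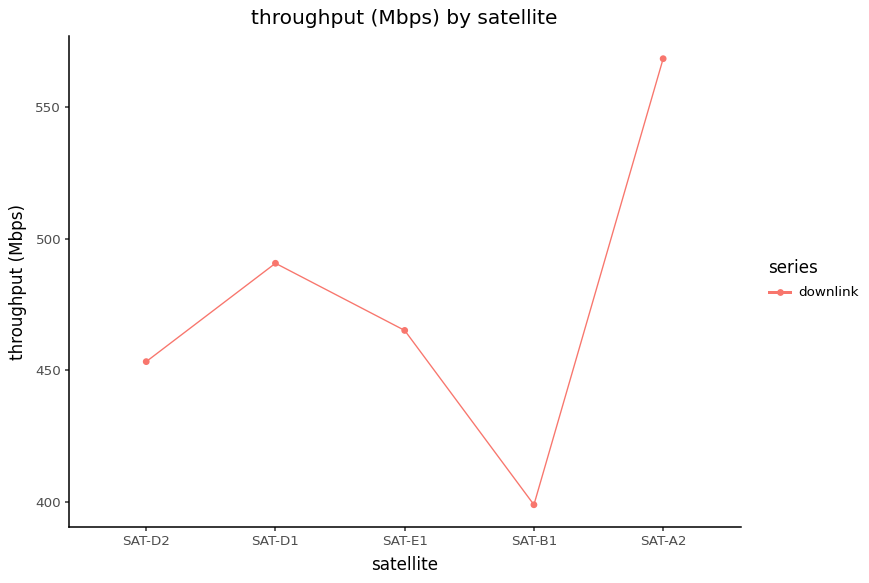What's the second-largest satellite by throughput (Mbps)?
Top 3: SAT-A2 ≈ 560, SAT-D1 ≈ 500, SAT-E1 ≈ 460.

SAT-D1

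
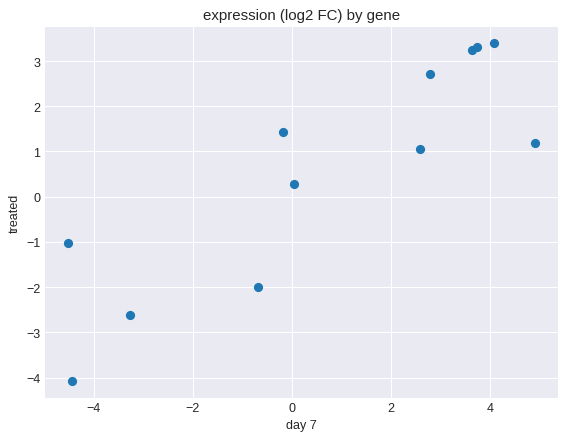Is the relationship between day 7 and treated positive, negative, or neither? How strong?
Points are positively correlated; strong (|r| ≈ 0.9).

positive, strong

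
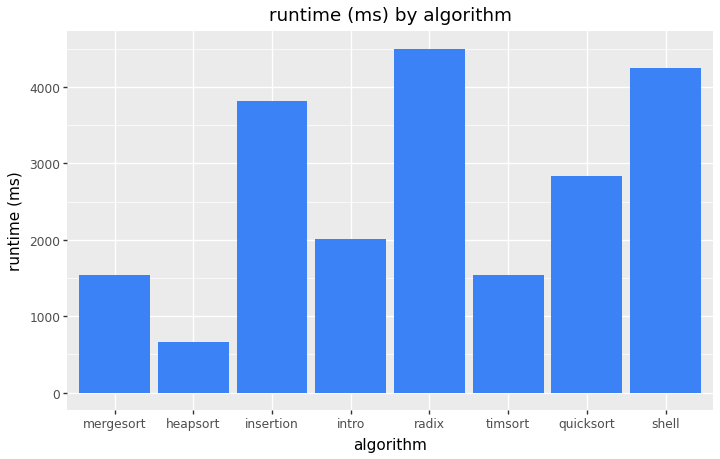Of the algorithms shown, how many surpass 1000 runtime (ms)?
7

Above 1000: mergesort, insertion, intro, radix, timsort, quicksort, shell.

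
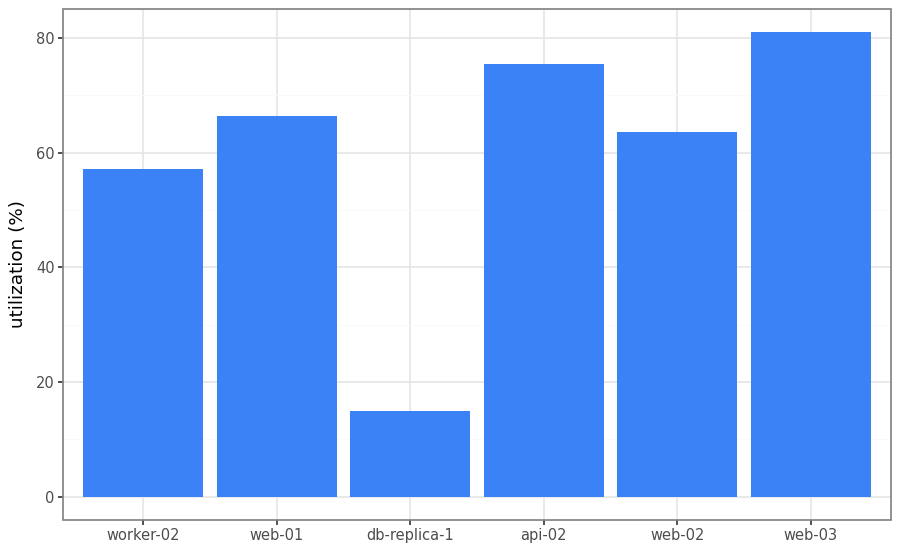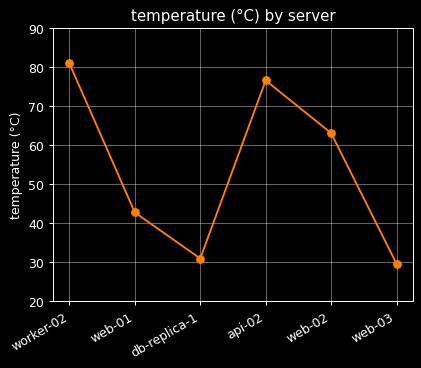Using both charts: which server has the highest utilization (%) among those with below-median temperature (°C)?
Chart 2 median temperature (°C) ≈ 50; below-median servers: web-01, db-replica-1, web-03. Among those, web-03 has the highest utilization (%) (≈ 80).

web-03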